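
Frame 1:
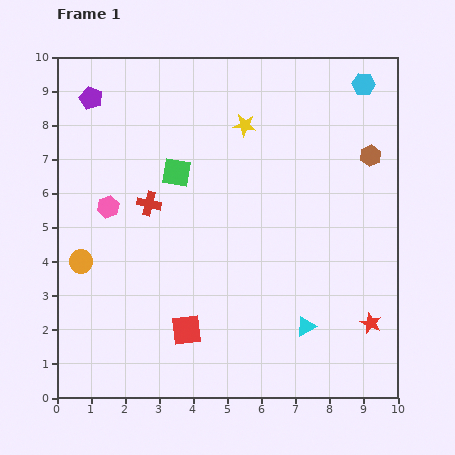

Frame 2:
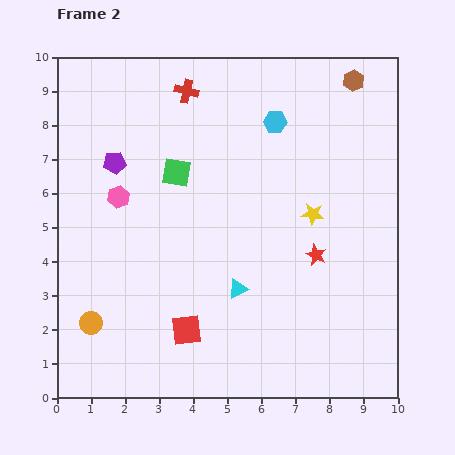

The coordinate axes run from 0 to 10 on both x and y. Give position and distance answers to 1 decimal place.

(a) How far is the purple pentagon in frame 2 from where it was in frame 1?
2.0

The purple pentagon moved from (1.0, 8.8) to (1.7, 6.9), a distance of √(0.7² + 1.9²) ≈ 2.0.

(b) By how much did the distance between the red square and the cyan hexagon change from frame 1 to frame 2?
-2.3

Distance in frame 1: 8.9. Distance in frame 2: 6.6.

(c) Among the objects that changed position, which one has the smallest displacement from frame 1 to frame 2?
the pink hexagon

(moved 0.4)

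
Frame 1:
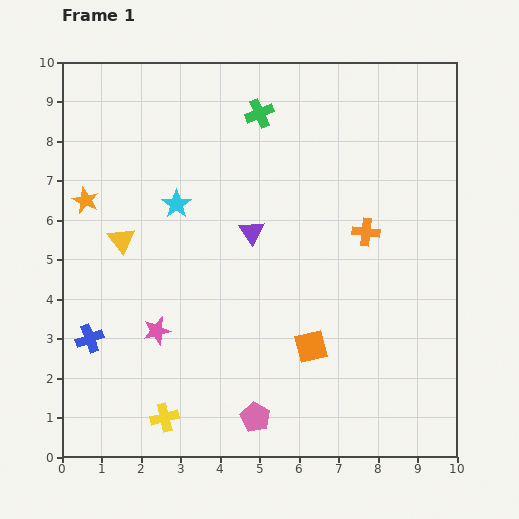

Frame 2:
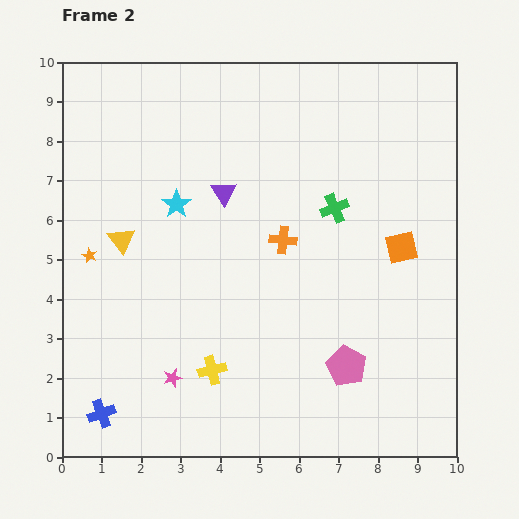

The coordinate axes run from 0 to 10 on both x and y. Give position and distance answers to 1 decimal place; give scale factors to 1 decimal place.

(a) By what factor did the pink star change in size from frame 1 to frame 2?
0.7×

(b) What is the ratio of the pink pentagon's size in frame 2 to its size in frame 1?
1.4×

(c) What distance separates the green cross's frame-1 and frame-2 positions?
3.1

The green cross moved from (5.0, 8.7) to (6.9, 6.3), a distance of √(1.9² + 2.4²) ≈ 3.1.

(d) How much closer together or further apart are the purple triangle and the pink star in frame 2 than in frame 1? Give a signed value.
+1.4

Distance in frame 1: 3.5. Distance in frame 2: 4.9.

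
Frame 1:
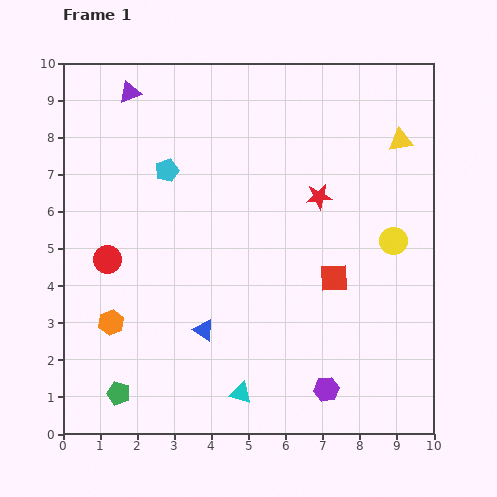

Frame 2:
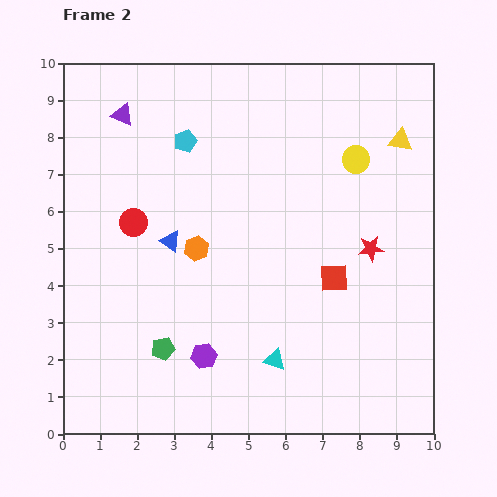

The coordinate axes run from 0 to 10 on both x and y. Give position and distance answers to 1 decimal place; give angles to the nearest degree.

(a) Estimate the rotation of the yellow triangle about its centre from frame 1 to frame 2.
18° clockwise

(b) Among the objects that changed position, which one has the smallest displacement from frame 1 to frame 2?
the purple triangle

(moved 0.6)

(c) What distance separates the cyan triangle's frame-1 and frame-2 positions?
1.3

The cyan triangle moved from (4.8, 1.1) to (5.7, 2.0), a distance of √(0.9² + 0.9²) ≈ 1.3.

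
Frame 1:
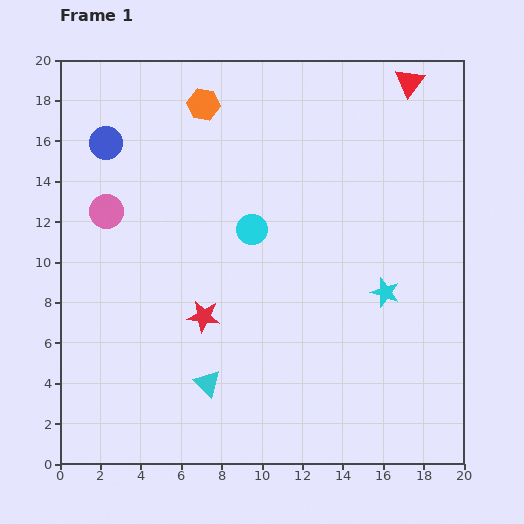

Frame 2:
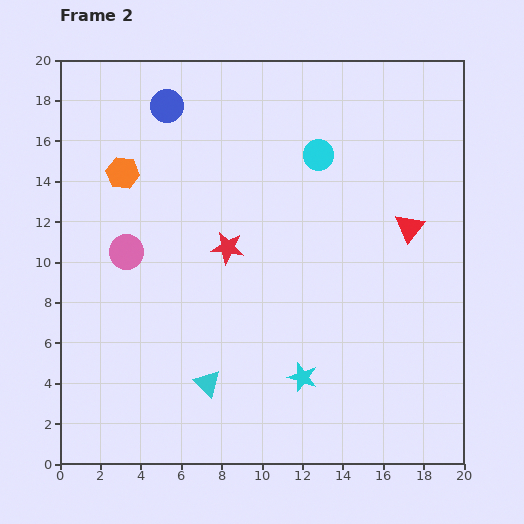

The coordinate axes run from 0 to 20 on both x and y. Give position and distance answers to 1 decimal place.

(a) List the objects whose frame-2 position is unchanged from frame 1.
the cyan triangle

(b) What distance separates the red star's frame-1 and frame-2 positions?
3.6

The red star moved from (7.1, 7.3) to (8.3, 10.7), a distance of √(1.2² + 3.4²) ≈ 3.6.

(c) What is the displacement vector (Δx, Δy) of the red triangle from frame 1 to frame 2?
(0.0, -7.2)

The red triangle was at (17.3, 18.9) in frame 1 and (17.3, 11.7) in frame 2.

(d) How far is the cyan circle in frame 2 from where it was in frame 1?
5.0

The cyan circle moved from (9.5, 11.6) to (12.8, 15.3), a distance of √(3.3² + 3.7²) ≈ 5.0.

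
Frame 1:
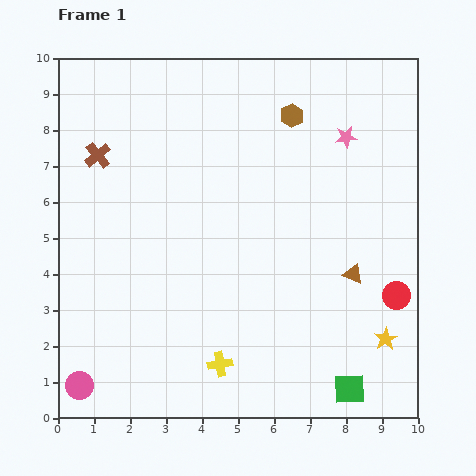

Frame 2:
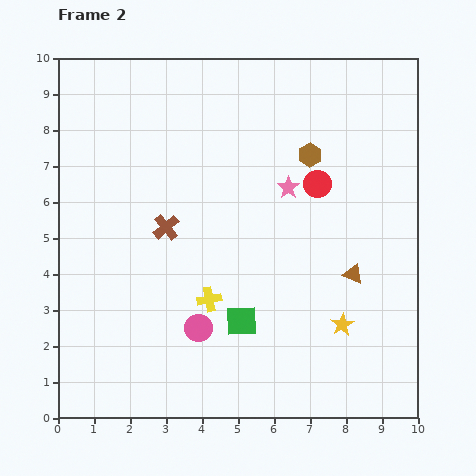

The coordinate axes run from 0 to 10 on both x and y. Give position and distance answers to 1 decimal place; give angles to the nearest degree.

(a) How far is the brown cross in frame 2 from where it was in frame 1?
2.8

The brown cross moved from (1.1, 7.3) to (3.0, 5.3), a distance of √(1.9² + 2.0²) ≈ 2.8.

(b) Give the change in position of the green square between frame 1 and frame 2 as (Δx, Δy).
(-3.0, 1.9)

The green square was at (8.1, 0.8) in frame 1 and (5.1, 2.7) in frame 2.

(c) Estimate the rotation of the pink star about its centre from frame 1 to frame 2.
29° counter-clockwise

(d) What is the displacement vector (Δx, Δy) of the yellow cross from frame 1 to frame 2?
(-0.3, 1.8)

The yellow cross was at (4.5, 1.5) in frame 1 and (4.2, 3.3) in frame 2.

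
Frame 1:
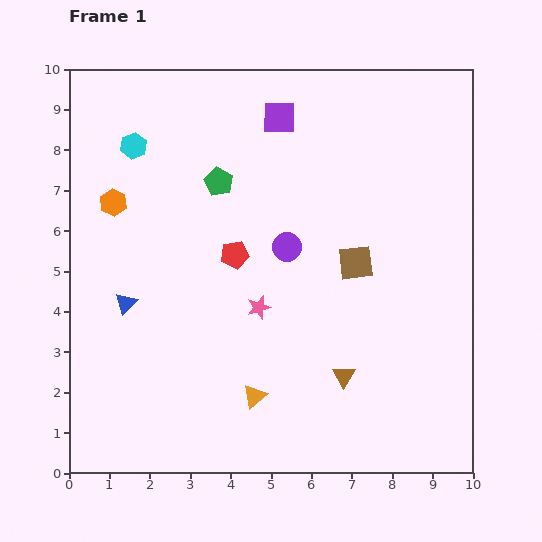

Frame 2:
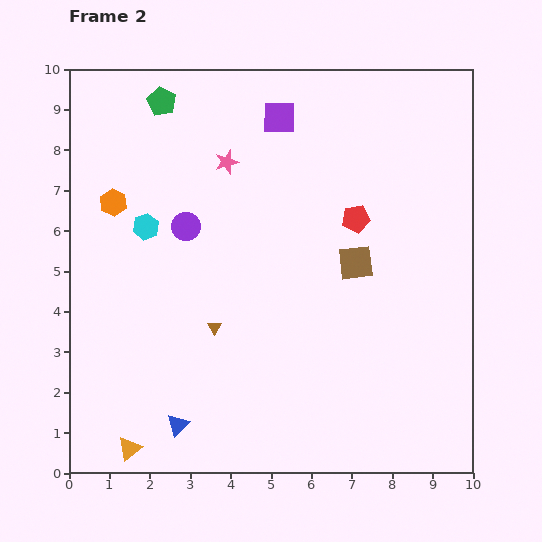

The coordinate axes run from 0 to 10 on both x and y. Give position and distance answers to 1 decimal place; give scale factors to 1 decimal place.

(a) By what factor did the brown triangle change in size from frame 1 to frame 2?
0.6×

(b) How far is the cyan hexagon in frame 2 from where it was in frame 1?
2.0

The cyan hexagon moved from (1.6, 8.1) to (1.9, 6.1), a distance of √(0.3² + 2.0²) ≈ 2.0.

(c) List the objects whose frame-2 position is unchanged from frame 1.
the orange hexagon, the purple square, the brown square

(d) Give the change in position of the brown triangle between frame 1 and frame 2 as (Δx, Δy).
(-3.2, 1.2)

The brown triangle was at (6.8, 2.4) in frame 1 and (3.6, 3.6) in frame 2.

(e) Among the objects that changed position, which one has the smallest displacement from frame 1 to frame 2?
the cyan hexagon

(moved 2.0)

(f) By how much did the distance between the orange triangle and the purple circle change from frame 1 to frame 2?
+1.9

Distance in frame 1: 3.8. Distance in frame 2: 5.7.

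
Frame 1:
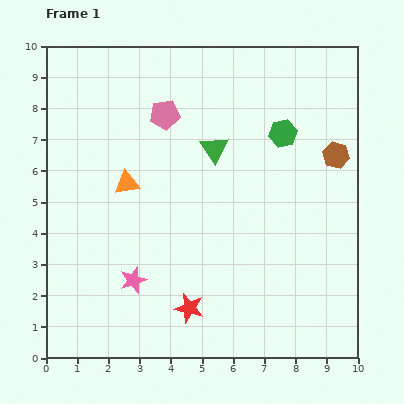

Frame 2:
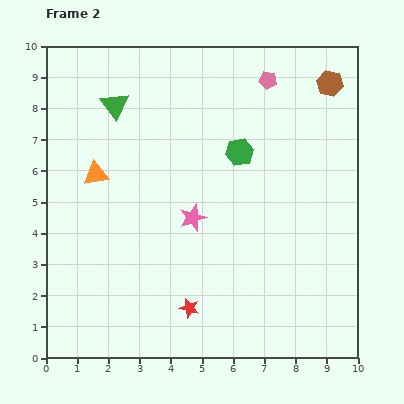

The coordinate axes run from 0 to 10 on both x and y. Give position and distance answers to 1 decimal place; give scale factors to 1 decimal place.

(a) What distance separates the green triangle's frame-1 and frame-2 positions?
3.5

The green triangle moved from (5.4, 6.7) to (2.2, 8.1), a distance of √(3.2² + 1.4²) ≈ 3.5.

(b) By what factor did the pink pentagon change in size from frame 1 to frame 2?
0.6×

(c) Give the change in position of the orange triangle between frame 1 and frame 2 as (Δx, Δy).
(-1.0, 0.3)

The orange triangle was at (2.6, 5.6) in frame 1 and (1.6, 5.9) in frame 2.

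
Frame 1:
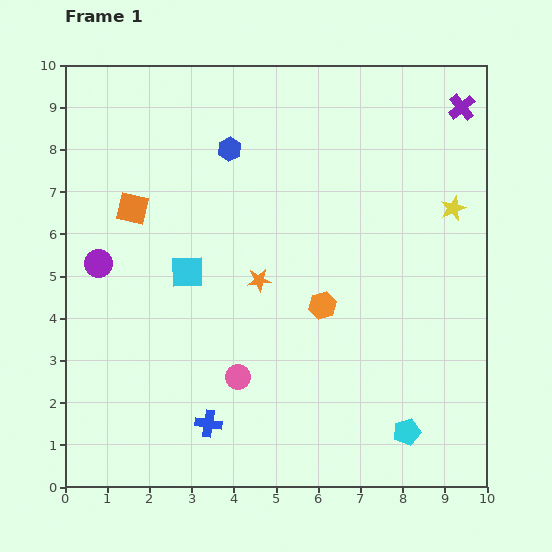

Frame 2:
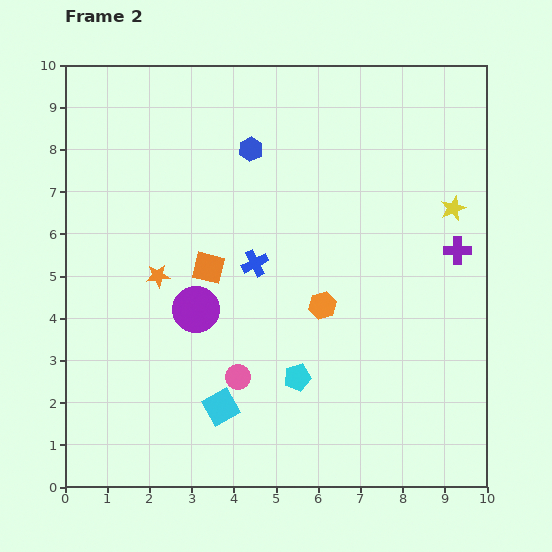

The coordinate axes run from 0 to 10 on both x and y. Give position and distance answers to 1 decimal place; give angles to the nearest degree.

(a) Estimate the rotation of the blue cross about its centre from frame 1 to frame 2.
36° counter-clockwise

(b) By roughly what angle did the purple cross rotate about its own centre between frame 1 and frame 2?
39° clockwise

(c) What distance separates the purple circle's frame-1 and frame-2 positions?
2.5

The purple circle moved from (0.8, 5.3) to (3.1, 4.2), a distance of √(2.3² + 1.1²) ≈ 2.5.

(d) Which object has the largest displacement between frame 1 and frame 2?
the blue cross

(moved 4.0; next 3.4)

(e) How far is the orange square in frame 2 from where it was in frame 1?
2.3

The orange square moved from (1.6, 6.6) to (3.4, 5.2), a distance of √(1.8² + 1.4²) ≈ 2.3.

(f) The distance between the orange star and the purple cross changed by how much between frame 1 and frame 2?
+0.8

Distance in frame 1: 6.3. Distance in frame 2: 7.1.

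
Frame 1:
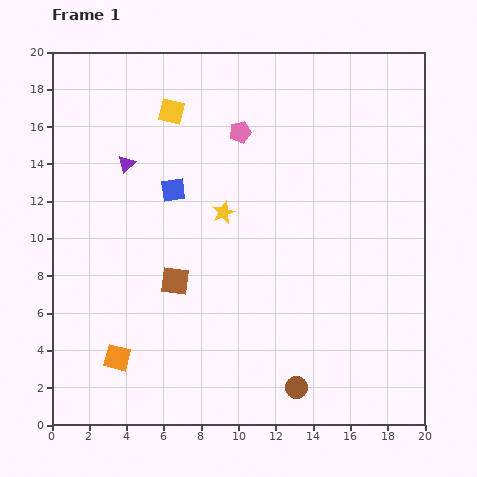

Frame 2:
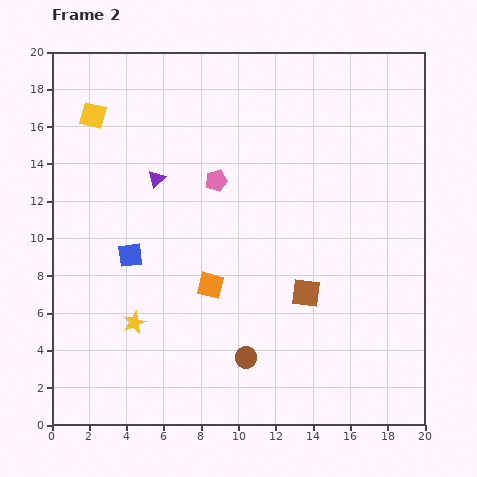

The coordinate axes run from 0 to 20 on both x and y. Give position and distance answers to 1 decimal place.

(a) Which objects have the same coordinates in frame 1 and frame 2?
none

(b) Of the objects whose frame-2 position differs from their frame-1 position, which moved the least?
the purple triangle

(moved 1.8)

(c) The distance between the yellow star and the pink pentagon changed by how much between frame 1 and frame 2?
+4.4

Distance in frame 1: 4.4. Distance in frame 2: 8.8.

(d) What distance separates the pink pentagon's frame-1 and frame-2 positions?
2.9

The pink pentagon moved from (10.1, 15.7) to (8.8, 13.1), a distance of √(1.3² + 2.6²) ≈ 2.9.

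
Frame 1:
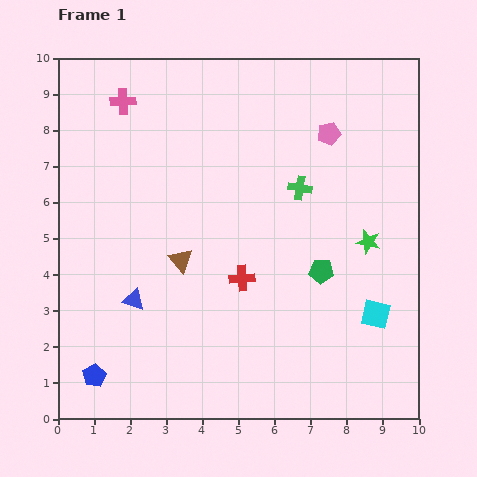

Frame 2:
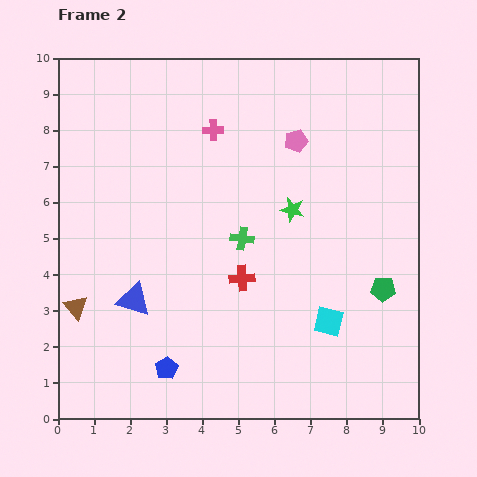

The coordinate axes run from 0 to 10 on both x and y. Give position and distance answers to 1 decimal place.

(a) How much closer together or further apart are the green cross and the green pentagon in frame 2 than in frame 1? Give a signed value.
+1.7

Distance in frame 1: 2.4. Distance in frame 2: 4.1.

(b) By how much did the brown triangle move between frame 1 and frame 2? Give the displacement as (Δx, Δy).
(-2.9, -1.3)

The brown triangle was at (3.4, 4.4) in frame 1 and (0.5, 3.1) in frame 2.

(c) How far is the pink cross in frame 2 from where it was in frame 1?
2.6

The pink cross moved from (1.8, 8.8) to (4.3, 8.0), a distance of √(2.5² + 0.8²) ≈ 2.6.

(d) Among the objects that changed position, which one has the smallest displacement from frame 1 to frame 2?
the pink pentagon

(moved 0.9)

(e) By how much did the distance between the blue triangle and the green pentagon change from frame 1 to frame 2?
+1.6

Distance in frame 1: 5.3. Distance in frame 2: 6.9.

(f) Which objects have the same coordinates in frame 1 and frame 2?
the red cross, the blue triangle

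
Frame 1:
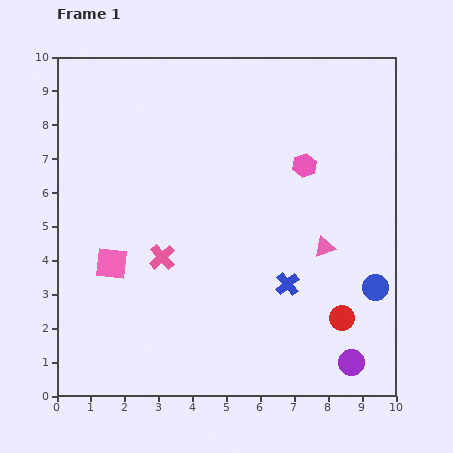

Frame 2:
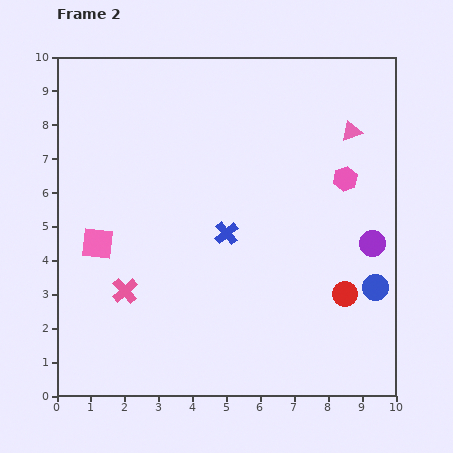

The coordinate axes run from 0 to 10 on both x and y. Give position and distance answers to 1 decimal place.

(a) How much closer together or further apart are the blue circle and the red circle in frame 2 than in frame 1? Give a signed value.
-0.4

Distance in frame 1: 1.3. Distance in frame 2: 0.9.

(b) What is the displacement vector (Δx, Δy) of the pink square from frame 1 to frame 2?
(-0.4, 0.6)

The pink square was at (1.6, 3.9) in frame 1 and (1.2, 4.5) in frame 2.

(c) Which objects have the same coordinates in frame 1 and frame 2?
the blue circle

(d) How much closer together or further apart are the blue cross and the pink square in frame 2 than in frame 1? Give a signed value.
-1.4

Distance in frame 1: 5.2. Distance in frame 2: 3.8.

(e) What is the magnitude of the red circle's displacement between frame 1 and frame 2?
0.7

The red circle moved from (8.4, 2.3) to (8.5, 3.0), a distance of √(0.1² + 0.7²) ≈ 0.7.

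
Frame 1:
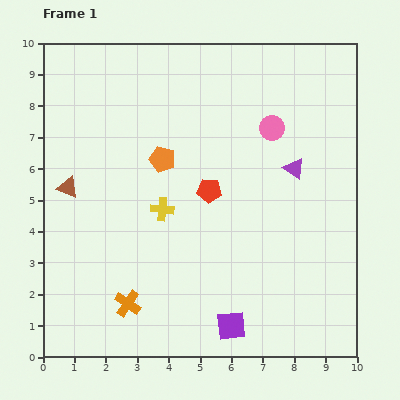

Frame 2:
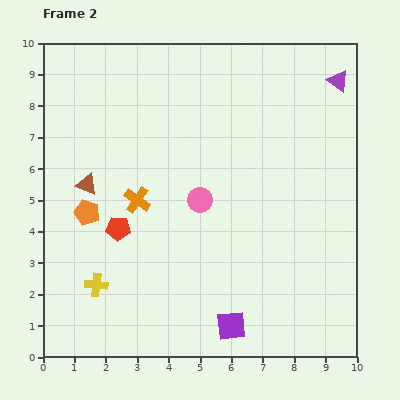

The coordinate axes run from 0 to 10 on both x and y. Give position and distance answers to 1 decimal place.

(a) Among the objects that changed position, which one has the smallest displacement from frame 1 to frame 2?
the brown triangle

(moved 0.6)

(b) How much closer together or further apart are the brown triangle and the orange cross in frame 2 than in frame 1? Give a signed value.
-2.5

Distance in frame 1: 4.2. Distance in frame 2: 1.7.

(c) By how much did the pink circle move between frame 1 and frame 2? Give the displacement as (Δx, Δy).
(-2.3, -2.3)

The pink circle was at (7.3, 7.3) in frame 1 and (5.0, 5.0) in frame 2.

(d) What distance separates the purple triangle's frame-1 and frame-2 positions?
3.1

The purple triangle moved from (8.0, 6.0) to (9.4, 8.8), a distance of √(1.4² + 2.8²) ≈ 3.1.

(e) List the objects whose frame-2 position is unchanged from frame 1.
the purple square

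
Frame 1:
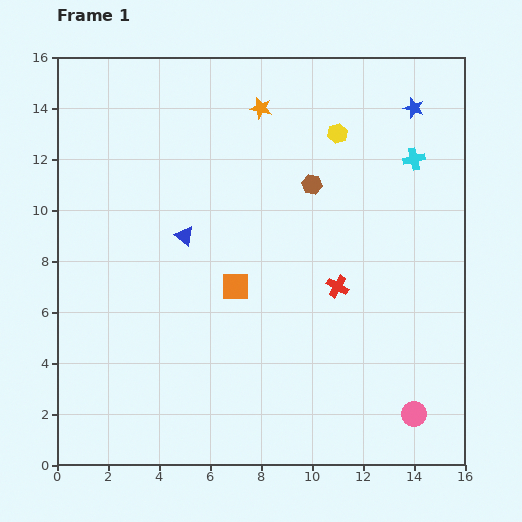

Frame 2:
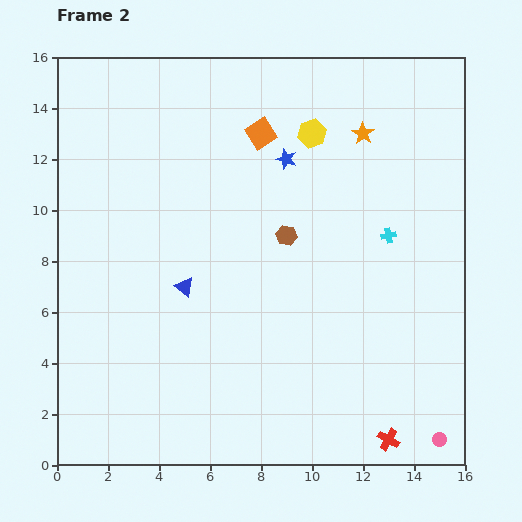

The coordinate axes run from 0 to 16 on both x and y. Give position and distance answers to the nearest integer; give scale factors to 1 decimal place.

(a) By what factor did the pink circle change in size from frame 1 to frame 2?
0.6×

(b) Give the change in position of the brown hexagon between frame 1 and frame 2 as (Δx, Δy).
(-1, -2)

The brown hexagon was at (10, 11) in frame 1 and (9, 9) in frame 2.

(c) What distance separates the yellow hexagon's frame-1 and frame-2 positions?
1

The yellow hexagon moved from (11, 13) to (10, 13), a distance of √(1² + 0²) ≈ 1.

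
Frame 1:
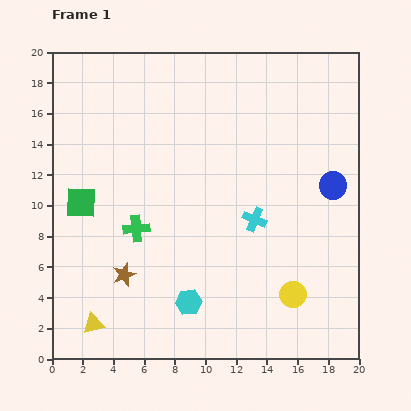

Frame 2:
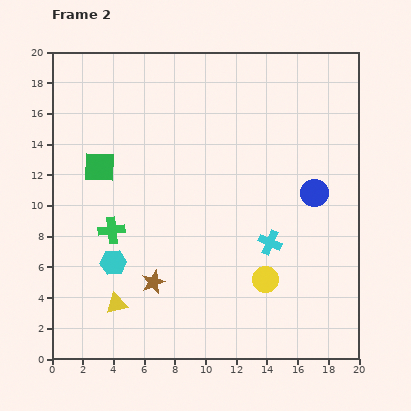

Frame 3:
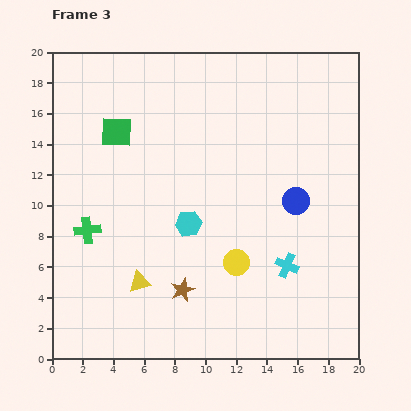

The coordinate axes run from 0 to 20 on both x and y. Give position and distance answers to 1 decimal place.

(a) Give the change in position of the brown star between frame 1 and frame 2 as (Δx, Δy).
(1.9, -0.5)

The brown star was at (4.7, 5.5) in frame 1 and (6.6, 5.0) in frame 2.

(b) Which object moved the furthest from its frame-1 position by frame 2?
the cyan hexagon

(moved 5.5; next 2.6)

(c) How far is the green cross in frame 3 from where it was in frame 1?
3.2

The green cross moved from (5.5, 8.5) to (2.3, 8.4), a distance of √(3.2² + 0.1²) ≈ 3.2.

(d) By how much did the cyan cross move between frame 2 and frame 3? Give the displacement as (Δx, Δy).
(1.1, -1.5)

The cyan cross was at (14.2, 7.6) in frame 2 and (15.3, 6.1) in frame 3.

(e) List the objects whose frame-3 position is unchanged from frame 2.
none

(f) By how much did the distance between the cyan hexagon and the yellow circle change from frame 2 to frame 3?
-6.0

Distance in frame 2: 10.0. Distance in frame 3: 4.0.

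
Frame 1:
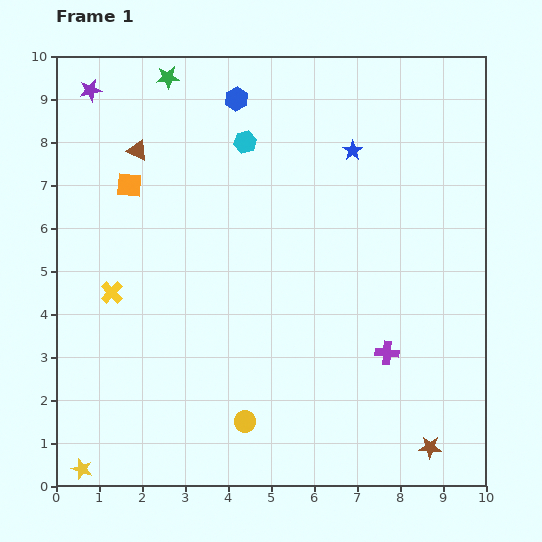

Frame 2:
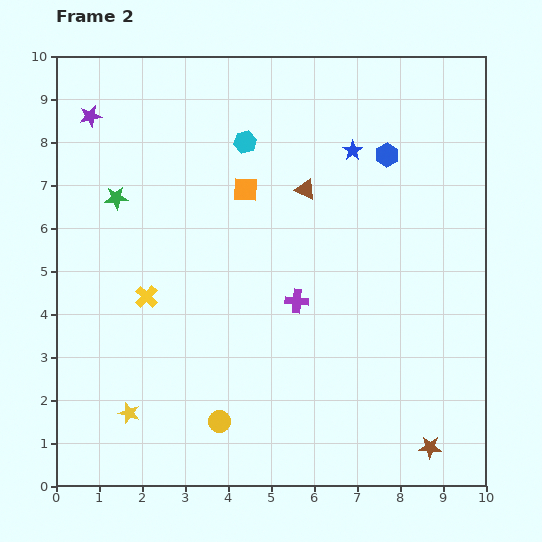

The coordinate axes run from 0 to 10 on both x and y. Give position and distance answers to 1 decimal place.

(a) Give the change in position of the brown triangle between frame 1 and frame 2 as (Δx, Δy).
(3.9, -0.9)

The brown triangle was at (1.9, 7.8) in frame 1 and (5.8, 6.9) in frame 2.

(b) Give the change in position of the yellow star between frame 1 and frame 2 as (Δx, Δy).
(1.1, 1.3)

The yellow star was at (0.6, 0.4) in frame 1 and (1.7, 1.7) in frame 2.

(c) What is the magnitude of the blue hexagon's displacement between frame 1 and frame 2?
3.7

The blue hexagon moved from (4.2, 9.0) to (7.7, 7.7), a distance of √(3.5² + 1.3²) ≈ 3.7.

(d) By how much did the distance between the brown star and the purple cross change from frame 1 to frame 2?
+2.2

Distance in frame 1: 2.4. Distance in frame 2: 4.6.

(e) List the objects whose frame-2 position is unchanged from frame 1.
the cyan hexagon, the brown star, the blue star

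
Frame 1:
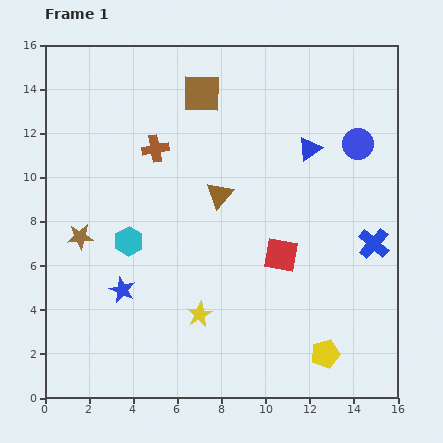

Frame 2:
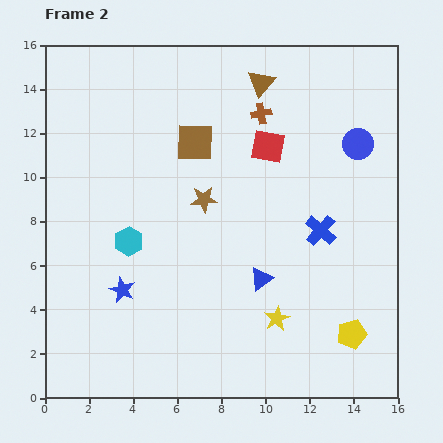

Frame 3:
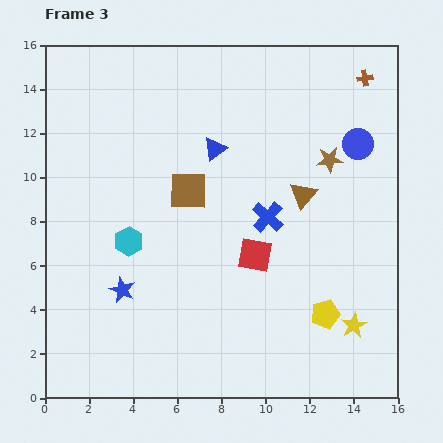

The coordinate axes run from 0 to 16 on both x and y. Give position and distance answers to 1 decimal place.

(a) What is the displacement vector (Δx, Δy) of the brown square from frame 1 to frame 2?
(-0.3, -2.2)

The brown square was at (7.1, 13.8) in frame 1 and (6.8, 11.6) in frame 2.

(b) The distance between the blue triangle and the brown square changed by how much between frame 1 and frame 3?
-3.3

Distance in frame 1: 5.5. Distance in frame 3: 2.2.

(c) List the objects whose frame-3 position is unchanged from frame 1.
the blue star, the cyan hexagon, the blue circle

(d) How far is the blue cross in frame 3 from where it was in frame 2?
2.5

The blue cross moved from (12.5, 7.6) to (10.1, 8.2), a distance of √(2.4² + 0.6²) ≈ 2.5.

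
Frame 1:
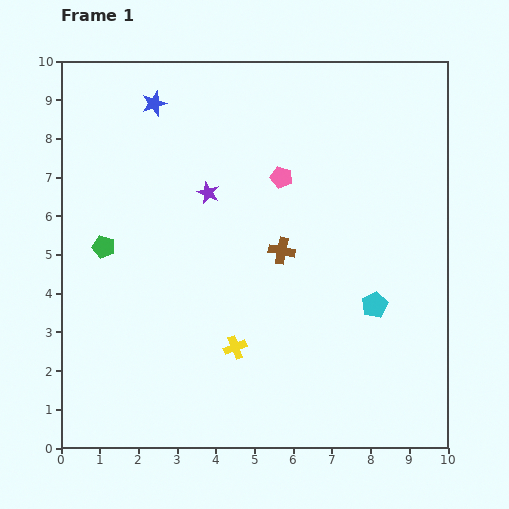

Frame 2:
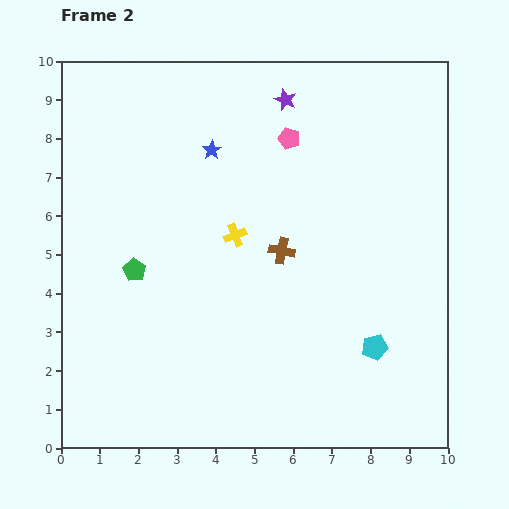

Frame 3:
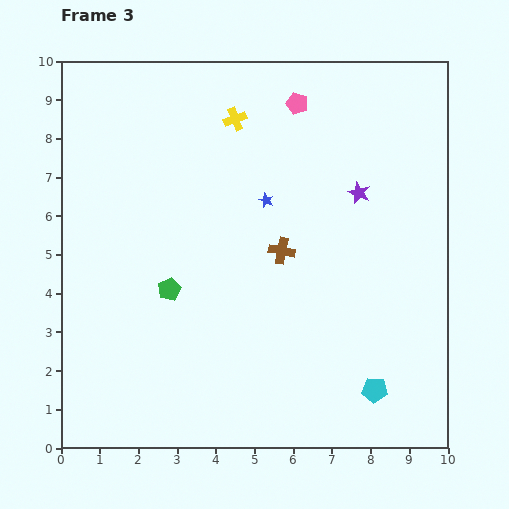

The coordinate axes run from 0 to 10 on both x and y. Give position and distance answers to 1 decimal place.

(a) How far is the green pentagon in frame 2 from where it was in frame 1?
1.0

The green pentagon moved from (1.1, 5.2) to (1.9, 4.6), a distance of √(0.8² + 0.6²) ≈ 1.0.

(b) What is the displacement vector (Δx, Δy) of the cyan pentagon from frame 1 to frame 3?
(0.0, -2.2)

The cyan pentagon was at (8.1, 3.7) in frame 1 and (8.1, 1.5) in frame 3.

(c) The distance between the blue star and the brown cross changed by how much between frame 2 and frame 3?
-1.8

Distance in frame 2: 3.2. Distance in frame 3: 1.4.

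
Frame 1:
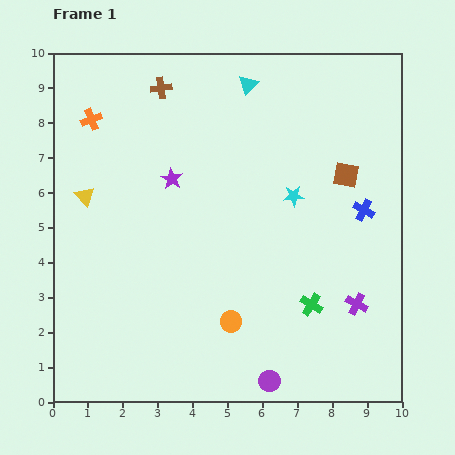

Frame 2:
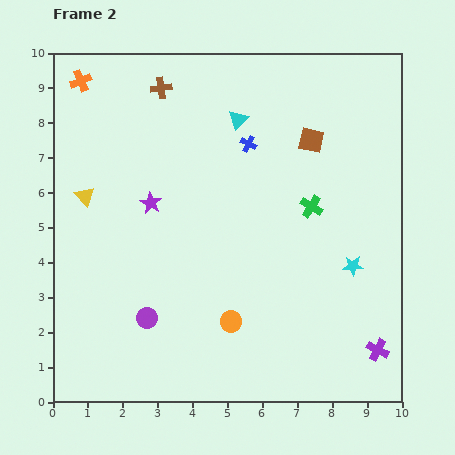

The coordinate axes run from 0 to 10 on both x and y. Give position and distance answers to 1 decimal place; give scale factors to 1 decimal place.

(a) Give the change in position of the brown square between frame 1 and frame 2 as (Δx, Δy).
(-1.0, 1.0)

The brown square was at (8.4, 6.5) in frame 1 and (7.4, 7.5) in frame 2.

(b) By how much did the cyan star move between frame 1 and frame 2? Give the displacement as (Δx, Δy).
(1.7, -2.0)

The cyan star was at (6.9, 5.9) in frame 1 and (8.6, 3.9) in frame 2.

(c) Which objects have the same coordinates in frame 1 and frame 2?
the orange circle, the yellow triangle, the brown cross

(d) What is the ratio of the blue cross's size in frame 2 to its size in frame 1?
0.8×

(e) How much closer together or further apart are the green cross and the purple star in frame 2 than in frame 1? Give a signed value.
-0.8

Distance in frame 1: 5.4. Distance in frame 2: 4.6.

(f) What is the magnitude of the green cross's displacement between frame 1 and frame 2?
2.8

The green cross moved from (7.4, 2.8) to (7.4, 5.6), a distance of √(0.0² + 2.8²) ≈ 2.8.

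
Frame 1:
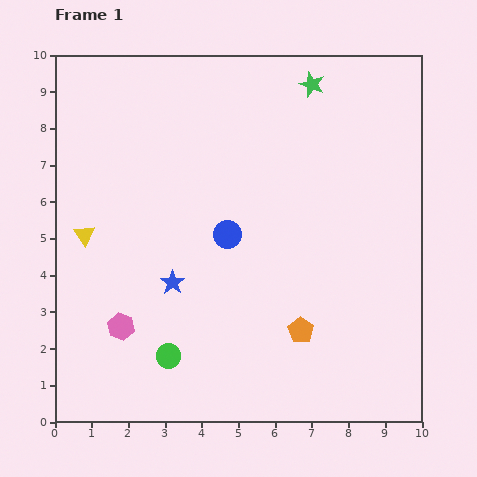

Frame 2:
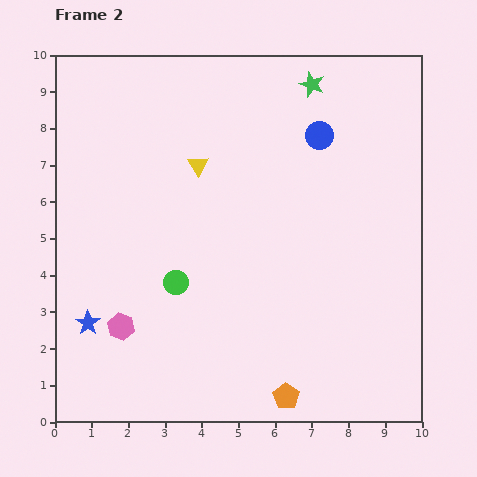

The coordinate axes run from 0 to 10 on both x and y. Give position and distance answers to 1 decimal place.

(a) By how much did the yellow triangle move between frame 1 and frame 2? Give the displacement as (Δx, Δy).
(3.1, 1.9)

The yellow triangle was at (0.8, 5.1) in frame 1 and (3.9, 7.0) in frame 2.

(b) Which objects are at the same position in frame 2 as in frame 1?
the pink hexagon, the green star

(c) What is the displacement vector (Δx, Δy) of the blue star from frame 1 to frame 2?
(-2.3, -1.1)

The blue star was at (3.2, 3.8) in frame 1 and (0.9, 2.7) in frame 2.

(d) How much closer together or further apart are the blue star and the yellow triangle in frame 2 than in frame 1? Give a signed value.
+2.5

Distance in frame 1: 2.7. Distance in frame 2: 5.2.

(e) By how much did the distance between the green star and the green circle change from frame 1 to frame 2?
-1.9

Distance in frame 1: 8.4. Distance in frame 2: 6.5.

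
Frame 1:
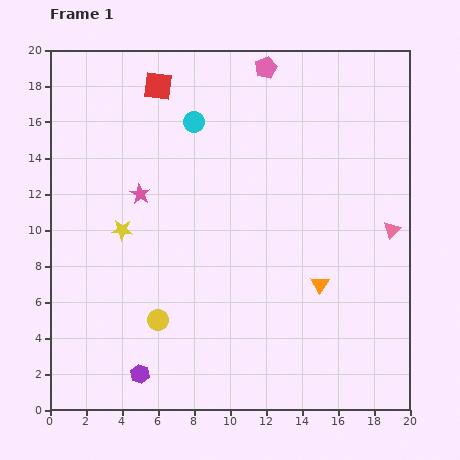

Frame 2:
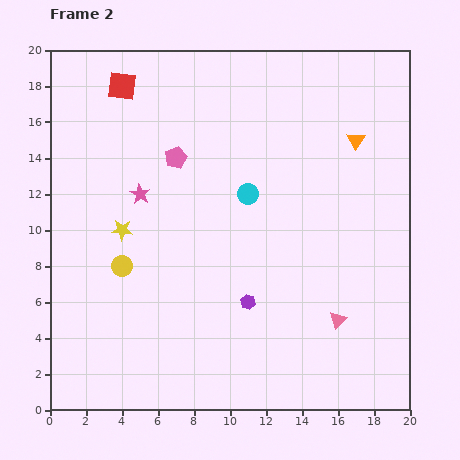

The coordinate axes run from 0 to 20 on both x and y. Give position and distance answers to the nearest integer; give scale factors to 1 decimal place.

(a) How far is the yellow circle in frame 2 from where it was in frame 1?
4

The yellow circle moved from (6, 5) to (4, 8), a distance of √(2² + 3²) ≈ 4.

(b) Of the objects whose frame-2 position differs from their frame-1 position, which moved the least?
the red square

(moved 2)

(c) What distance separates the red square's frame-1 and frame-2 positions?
2

The red square moved from (6, 18) to (4, 18), a distance of √(2² + 0²) ≈ 2.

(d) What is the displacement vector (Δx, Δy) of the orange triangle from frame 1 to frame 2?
(2, 8)

The orange triangle was at (15, 7) in frame 1 and (17, 15) in frame 2.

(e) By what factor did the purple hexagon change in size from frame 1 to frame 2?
0.8×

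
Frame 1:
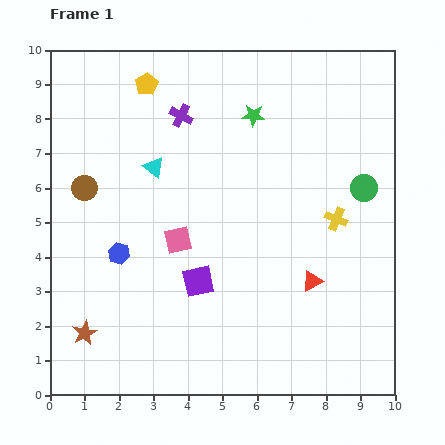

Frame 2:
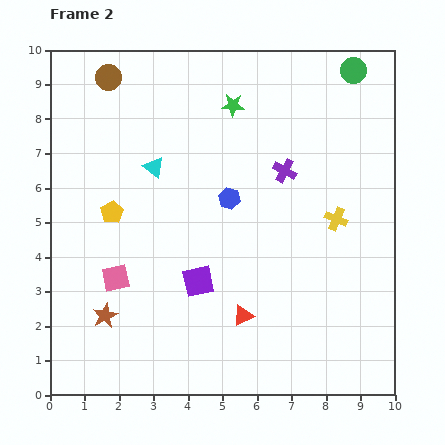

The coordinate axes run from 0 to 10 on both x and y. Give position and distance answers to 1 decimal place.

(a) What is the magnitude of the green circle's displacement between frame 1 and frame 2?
3.4

The green circle moved from (9.1, 6.0) to (8.8, 9.4), a distance of √(0.3² + 3.4²) ≈ 3.4.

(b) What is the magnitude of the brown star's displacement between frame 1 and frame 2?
0.8

The brown star moved from (1.0, 1.8) to (1.6, 2.3), a distance of √(0.6² + 0.5²) ≈ 0.8.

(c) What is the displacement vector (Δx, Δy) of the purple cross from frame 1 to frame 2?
(3.0, -1.6)

The purple cross was at (3.8, 8.1) in frame 1 and (6.8, 6.5) in frame 2.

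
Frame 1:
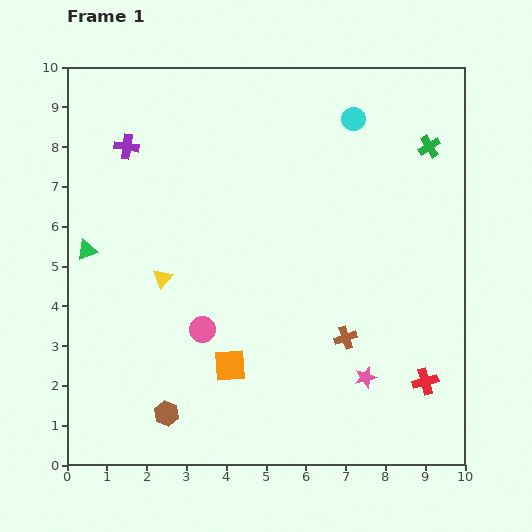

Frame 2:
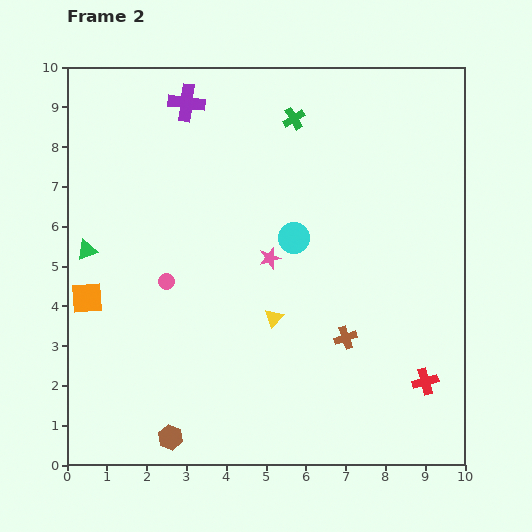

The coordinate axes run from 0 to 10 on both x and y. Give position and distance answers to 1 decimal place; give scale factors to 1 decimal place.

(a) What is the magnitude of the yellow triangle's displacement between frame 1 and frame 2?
3.0

The yellow triangle moved from (2.4, 4.7) to (5.2, 3.7), a distance of √(2.8² + 1.0²) ≈ 3.0.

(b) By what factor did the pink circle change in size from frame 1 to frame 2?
0.6×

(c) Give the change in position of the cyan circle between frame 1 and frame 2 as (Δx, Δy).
(-1.5, -3.0)

The cyan circle was at (7.2, 8.7) in frame 1 and (5.7, 5.7) in frame 2.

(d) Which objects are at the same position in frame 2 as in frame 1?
the green triangle, the red cross, the brown cross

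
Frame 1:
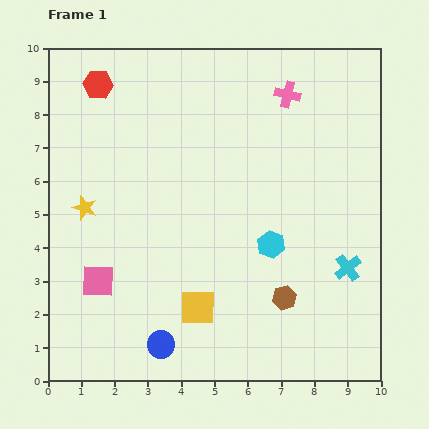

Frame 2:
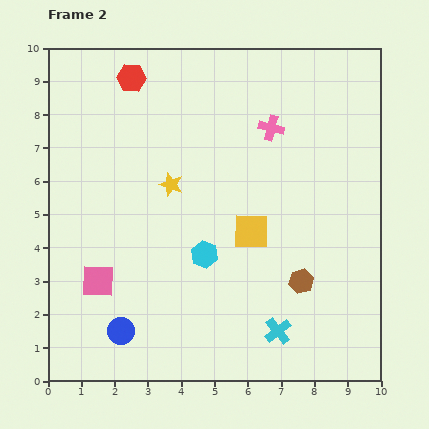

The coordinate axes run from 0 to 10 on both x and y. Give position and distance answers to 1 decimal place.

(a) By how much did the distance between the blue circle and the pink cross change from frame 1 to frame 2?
-0.8

Distance in frame 1: 8.4. Distance in frame 2: 7.6.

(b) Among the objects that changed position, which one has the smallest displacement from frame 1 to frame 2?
the brown hexagon

(moved 0.7)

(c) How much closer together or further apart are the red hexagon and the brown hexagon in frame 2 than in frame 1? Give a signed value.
-0.5

Distance in frame 1: 8.5. Distance in frame 2: 8.0.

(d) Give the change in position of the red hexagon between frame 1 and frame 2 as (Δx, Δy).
(1.0, 0.2)

The red hexagon was at (1.5, 8.9) in frame 1 and (2.5, 9.1) in frame 2.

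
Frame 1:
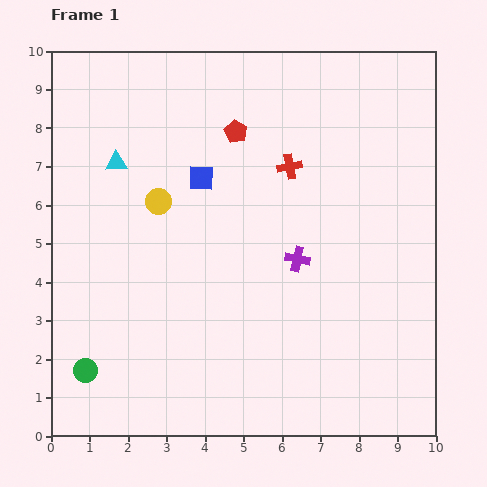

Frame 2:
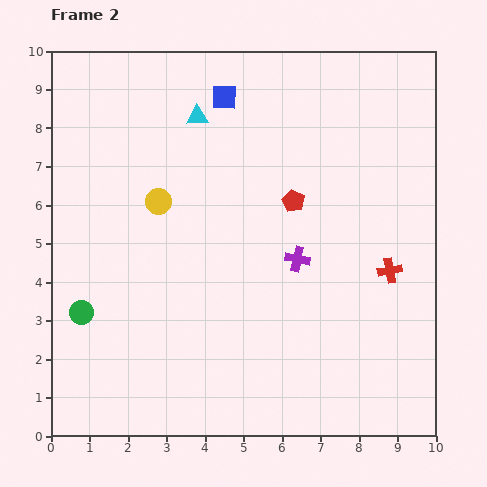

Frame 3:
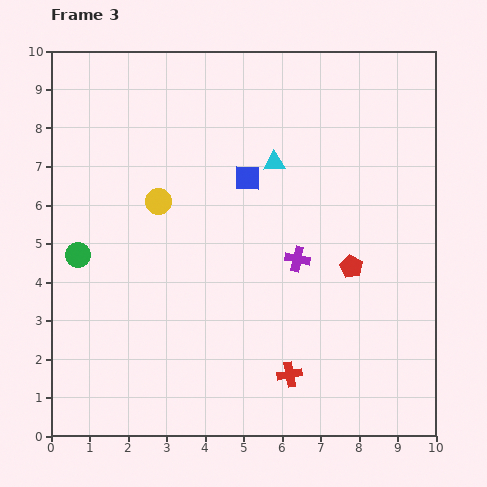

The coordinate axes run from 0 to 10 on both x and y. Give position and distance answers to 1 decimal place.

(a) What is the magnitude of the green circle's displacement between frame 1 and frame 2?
1.5

The green circle moved from (0.9, 1.7) to (0.8, 3.2), a distance of √(0.1² + 1.5²) ≈ 1.5.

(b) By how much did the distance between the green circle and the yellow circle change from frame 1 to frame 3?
-2.3

Distance in frame 1: 4.8. Distance in frame 3: 2.5.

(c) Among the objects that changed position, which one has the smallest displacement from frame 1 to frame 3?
the blue square

(moved 1.2)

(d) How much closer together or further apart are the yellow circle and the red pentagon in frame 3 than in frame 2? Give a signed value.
+1.8

Distance in frame 2: 3.5. Distance in frame 3: 5.3.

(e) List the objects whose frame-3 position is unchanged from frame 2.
the purple cross, the yellow circle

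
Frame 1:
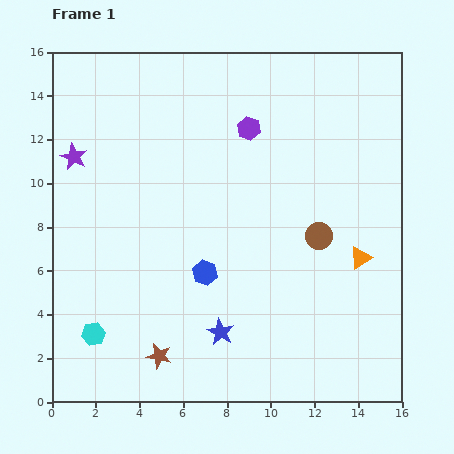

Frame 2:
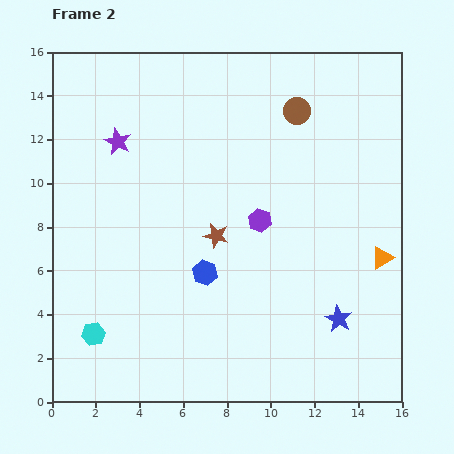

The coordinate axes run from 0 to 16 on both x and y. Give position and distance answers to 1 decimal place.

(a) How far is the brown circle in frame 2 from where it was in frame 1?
5.8

The brown circle moved from (12.2, 7.6) to (11.2, 13.3), a distance of √(1.0² + 5.7²) ≈ 5.8.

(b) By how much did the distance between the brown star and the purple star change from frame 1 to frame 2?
-3.7

Distance in frame 1: 9.9. Distance in frame 2: 6.2.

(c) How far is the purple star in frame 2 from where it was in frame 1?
2.1

The purple star moved from (1.0, 11.2) to (3.0, 11.9), a distance of √(2.0² + 0.7²) ≈ 2.1.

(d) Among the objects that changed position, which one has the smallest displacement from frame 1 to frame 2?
the orange triangle

(moved 1.0)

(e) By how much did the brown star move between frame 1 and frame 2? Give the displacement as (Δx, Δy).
(2.6, 5.5)

The brown star was at (4.9, 2.1) in frame 1 and (7.5, 7.6) in frame 2.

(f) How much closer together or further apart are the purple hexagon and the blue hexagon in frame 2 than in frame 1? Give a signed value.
-3.4

Distance in frame 1: 6.9. Distance in frame 2: 3.5.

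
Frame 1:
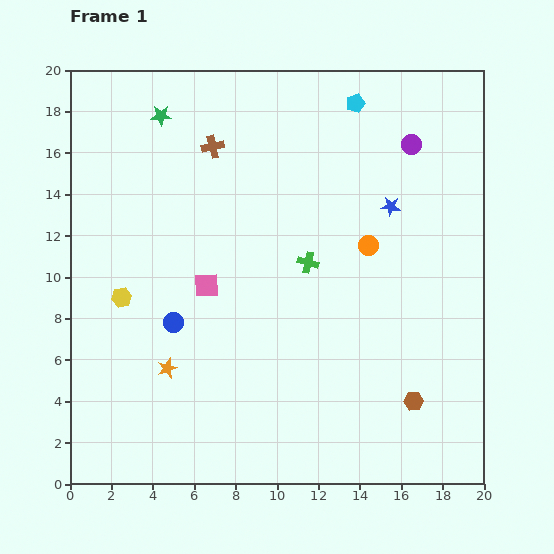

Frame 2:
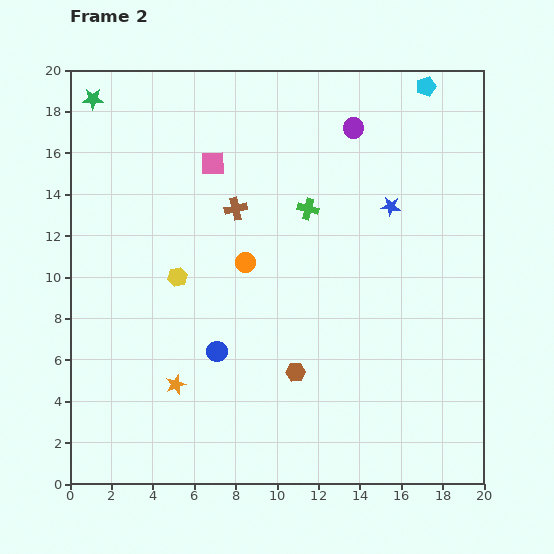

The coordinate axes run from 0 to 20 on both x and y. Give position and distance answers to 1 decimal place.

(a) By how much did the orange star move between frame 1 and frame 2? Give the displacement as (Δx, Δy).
(0.4, -0.8)

The orange star was at (4.7, 5.6) in frame 1 and (5.1, 4.8) in frame 2.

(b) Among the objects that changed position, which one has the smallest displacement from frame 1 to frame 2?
the orange star

(moved 0.9)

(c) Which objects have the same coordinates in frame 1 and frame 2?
the blue star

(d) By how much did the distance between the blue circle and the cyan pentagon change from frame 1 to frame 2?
+2.5

Distance in frame 1: 13.8. Distance in frame 2: 16.3.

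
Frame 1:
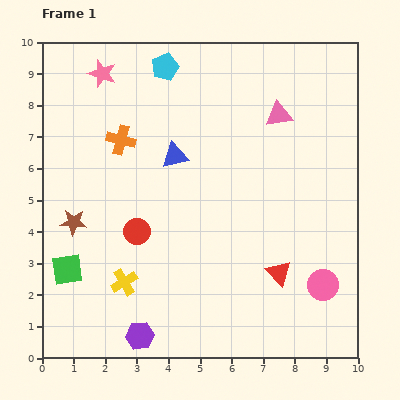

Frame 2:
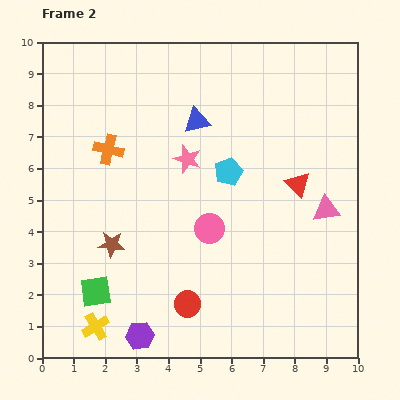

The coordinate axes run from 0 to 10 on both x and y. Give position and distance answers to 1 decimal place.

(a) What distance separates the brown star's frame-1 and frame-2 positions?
1.4

The brown star moved from (1.0, 4.3) to (2.2, 3.6), a distance of √(1.2² + 0.7²) ≈ 1.4.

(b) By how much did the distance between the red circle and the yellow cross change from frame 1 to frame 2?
+1.4

Distance in frame 1: 1.6. Distance in frame 2: 3.0.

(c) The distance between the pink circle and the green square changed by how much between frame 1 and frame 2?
-4.0

Distance in frame 1: 8.1. Distance in frame 2: 4.1.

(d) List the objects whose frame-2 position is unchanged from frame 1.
the purple hexagon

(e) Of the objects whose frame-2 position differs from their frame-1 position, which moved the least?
the orange cross

(moved 0.5)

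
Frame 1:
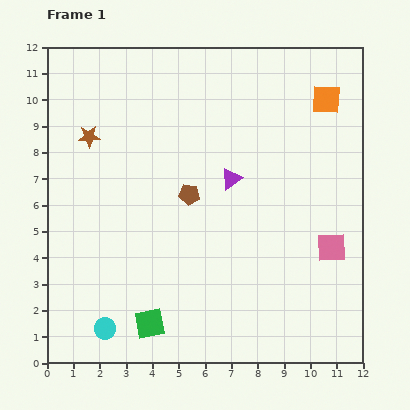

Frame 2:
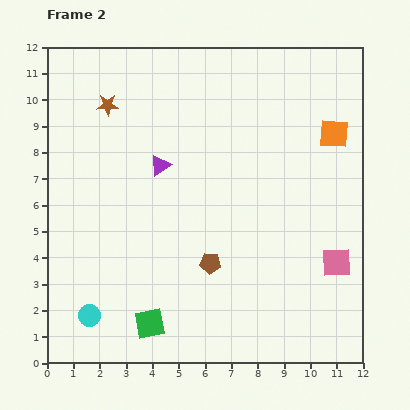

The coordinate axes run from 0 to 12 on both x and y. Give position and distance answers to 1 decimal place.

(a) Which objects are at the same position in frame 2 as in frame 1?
the green square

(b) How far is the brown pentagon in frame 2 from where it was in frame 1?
2.7

The brown pentagon moved from (5.4, 6.4) to (6.2, 3.8), a distance of √(0.8² + 2.6²) ≈ 2.7.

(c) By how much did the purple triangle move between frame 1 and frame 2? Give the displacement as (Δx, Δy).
(-2.7, 0.5)

The purple triangle was at (7.0, 7.0) in frame 1 and (4.3, 7.5) in frame 2.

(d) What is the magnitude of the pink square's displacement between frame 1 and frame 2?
0.6

The pink square moved from (10.8, 4.4) to (11.0, 3.8), a distance of √(0.2² + 0.6²) ≈ 0.6.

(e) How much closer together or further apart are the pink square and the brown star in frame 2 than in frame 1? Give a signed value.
+0.5

Distance in frame 1: 10.1. Distance in frame 2: 10.6.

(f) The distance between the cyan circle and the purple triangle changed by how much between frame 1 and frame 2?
-1.2

Distance in frame 1: 7.5. Distance in frame 2: 6.3.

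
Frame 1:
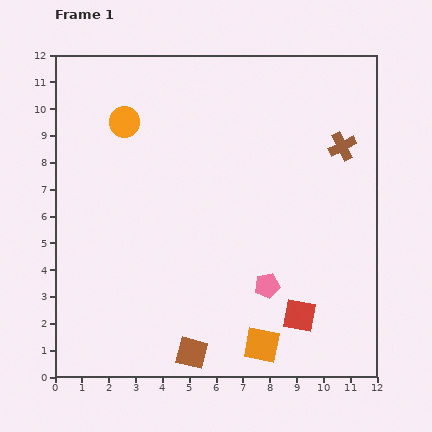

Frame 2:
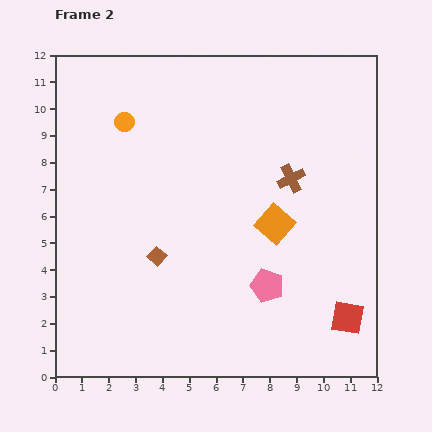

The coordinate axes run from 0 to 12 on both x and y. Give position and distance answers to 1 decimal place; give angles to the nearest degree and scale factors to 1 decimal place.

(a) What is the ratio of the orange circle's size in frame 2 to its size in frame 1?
0.7×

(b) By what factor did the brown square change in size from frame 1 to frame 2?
0.6×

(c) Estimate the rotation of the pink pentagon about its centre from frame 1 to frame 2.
29° clockwise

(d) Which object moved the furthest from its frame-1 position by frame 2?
the orange square

(moved 4.5; next 3.8)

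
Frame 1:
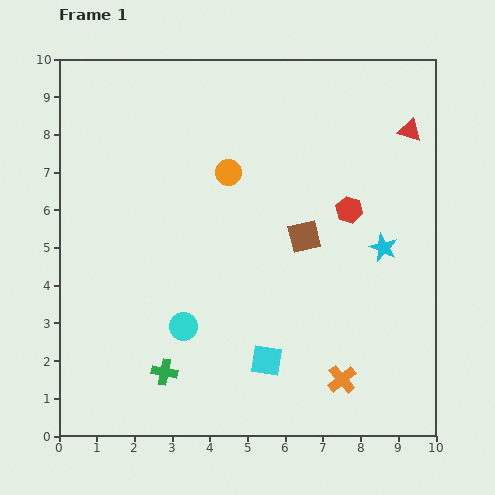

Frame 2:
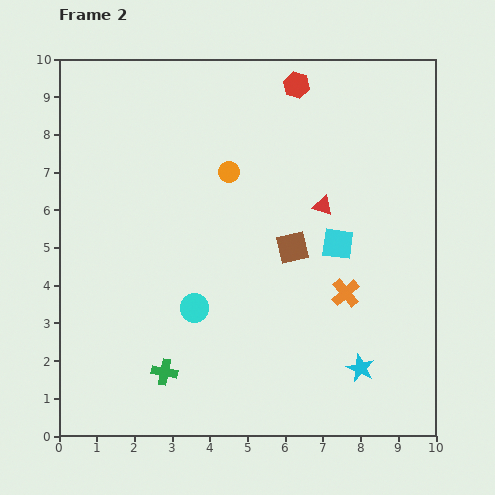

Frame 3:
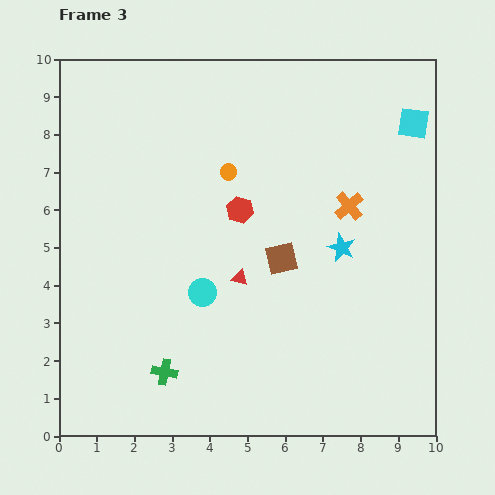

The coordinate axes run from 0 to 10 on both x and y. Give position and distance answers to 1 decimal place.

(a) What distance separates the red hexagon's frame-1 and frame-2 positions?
3.6

The red hexagon moved from (7.7, 6.0) to (6.3, 9.3), a distance of √(1.4² + 3.3²) ≈ 3.6.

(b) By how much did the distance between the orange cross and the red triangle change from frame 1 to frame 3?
-3.3

Distance in frame 1: 6.8. Distance in frame 3: 3.5.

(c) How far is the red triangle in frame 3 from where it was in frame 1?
6.0

The red triangle moved from (9.3, 8.1) to (4.8, 4.2), a distance of √(4.5² + 3.9²) ≈ 6.0.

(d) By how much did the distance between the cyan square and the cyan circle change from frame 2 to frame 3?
+3.0

Distance in frame 2: 4.2. Distance in frame 3: 7.2.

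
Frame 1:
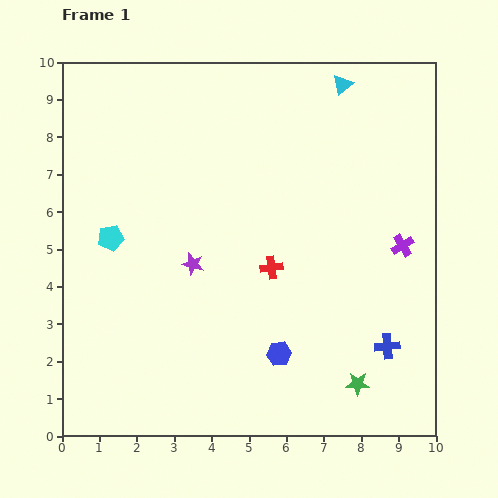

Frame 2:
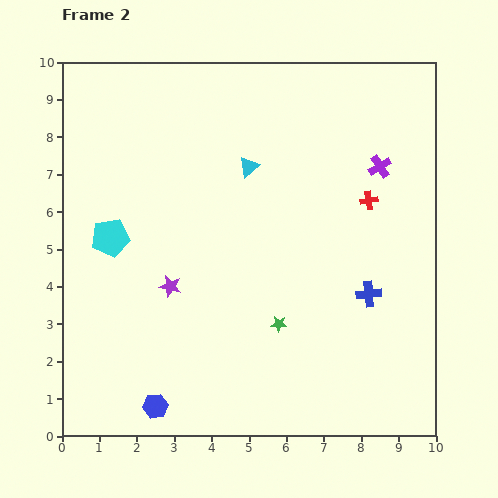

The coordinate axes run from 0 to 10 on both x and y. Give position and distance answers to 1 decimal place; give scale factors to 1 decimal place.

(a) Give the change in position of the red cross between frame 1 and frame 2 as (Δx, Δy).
(2.6, 1.8)

The red cross was at (5.6, 4.5) in frame 1 and (8.2, 6.3) in frame 2.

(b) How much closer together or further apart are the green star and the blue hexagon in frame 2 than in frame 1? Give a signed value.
+1.8

Distance in frame 1: 2.2. Distance in frame 2: 4.0.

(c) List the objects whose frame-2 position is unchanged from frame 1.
the cyan pentagon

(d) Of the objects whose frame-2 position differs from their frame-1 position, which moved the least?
the purple star

(moved 0.8)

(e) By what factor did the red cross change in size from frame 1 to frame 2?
0.8×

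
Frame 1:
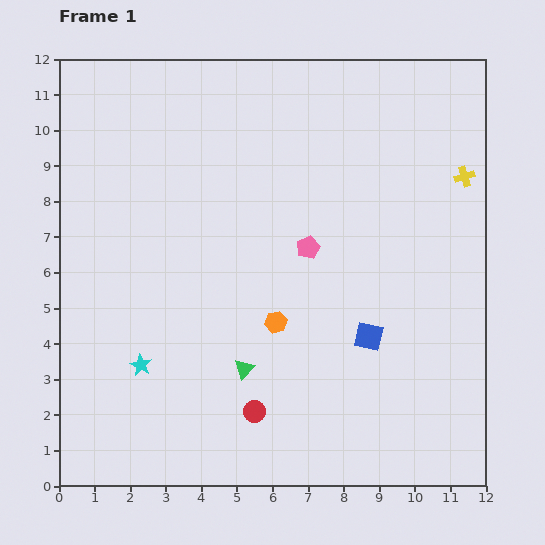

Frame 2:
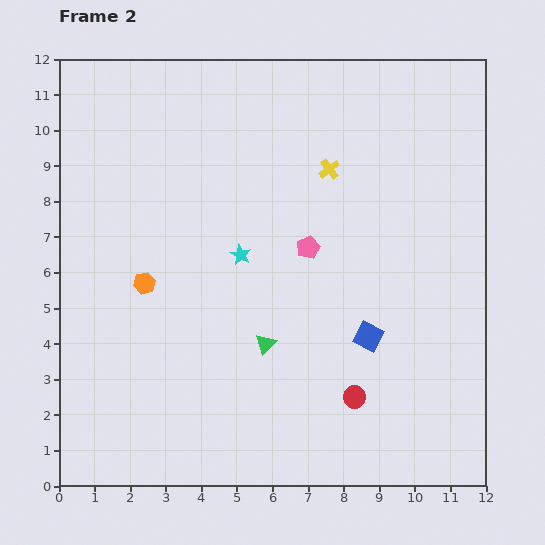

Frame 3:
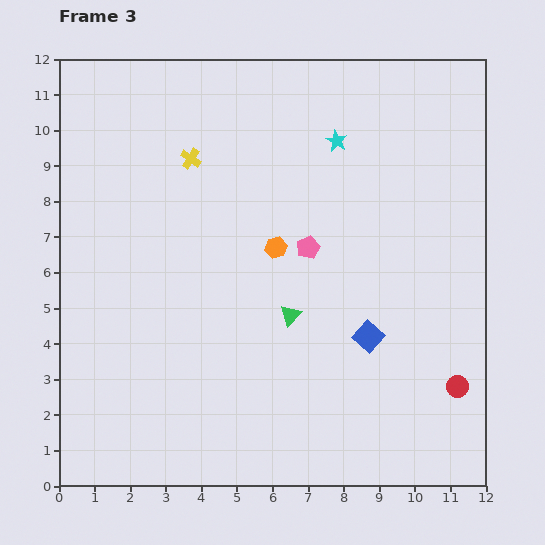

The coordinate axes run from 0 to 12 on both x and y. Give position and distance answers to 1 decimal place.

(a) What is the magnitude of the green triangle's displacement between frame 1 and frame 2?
0.9

The green triangle moved from (5.2, 3.3) to (5.8, 4.0), a distance of √(0.6² + 0.7²) ≈ 0.9.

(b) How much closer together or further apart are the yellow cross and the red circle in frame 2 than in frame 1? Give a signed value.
-2.5

Distance in frame 1: 8.9. Distance in frame 2: 6.4.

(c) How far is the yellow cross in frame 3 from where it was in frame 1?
7.7

The yellow cross moved from (11.4, 8.7) to (3.7, 9.2), a distance of √(7.7² + 0.5²) ≈ 7.7.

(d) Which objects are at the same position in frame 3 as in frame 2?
the blue square, the pink pentagon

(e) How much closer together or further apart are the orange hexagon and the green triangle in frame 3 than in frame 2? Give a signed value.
-1.9

Distance in frame 2: 3.8. Distance in frame 3: 1.9.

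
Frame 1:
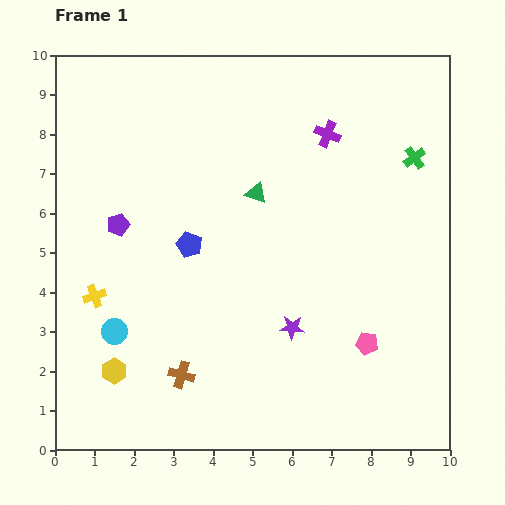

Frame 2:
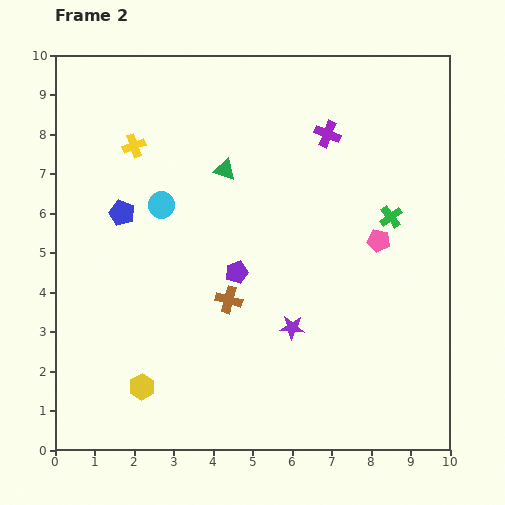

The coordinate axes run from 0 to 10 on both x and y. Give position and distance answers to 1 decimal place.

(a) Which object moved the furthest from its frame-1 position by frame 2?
the yellow cross

(moved 3.9; next 3.4)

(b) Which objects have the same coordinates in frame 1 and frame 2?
the purple cross, the purple star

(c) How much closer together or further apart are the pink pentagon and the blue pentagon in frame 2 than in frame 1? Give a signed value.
+1.4

Distance in frame 1: 5.1. Distance in frame 2: 6.5.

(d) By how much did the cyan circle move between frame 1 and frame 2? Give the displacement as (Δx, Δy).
(1.2, 3.2)

The cyan circle was at (1.5, 3.0) in frame 1 and (2.7, 6.2) in frame 2.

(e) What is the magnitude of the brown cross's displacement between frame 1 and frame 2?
2.2

The brown cross moved from (3.2, 1.9) to (4.4, 3.8), a distance of √(1.2² + 1.9²) ≈ 2.2.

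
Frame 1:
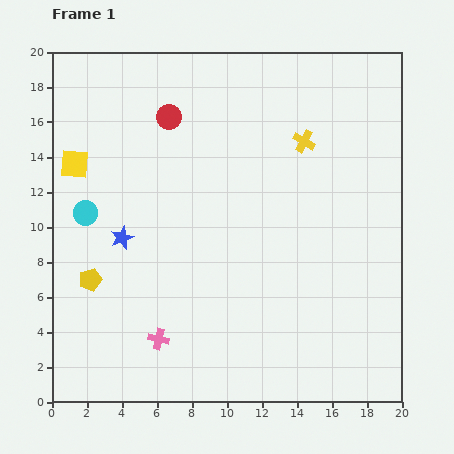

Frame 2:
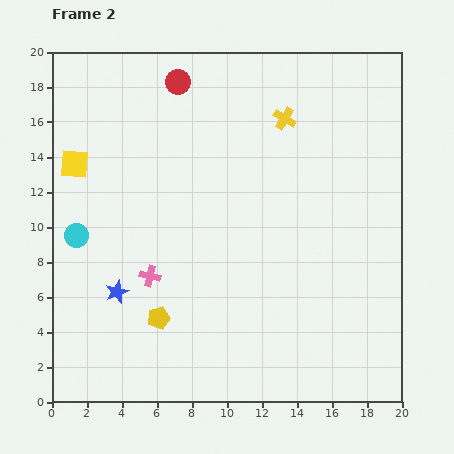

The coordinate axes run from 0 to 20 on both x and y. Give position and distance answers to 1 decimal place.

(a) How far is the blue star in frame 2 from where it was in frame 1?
3.1

The blue star moved from (4.0, 9.4) to (3.7, 6.3), a distance of √(0.3² + 3.1²) ≈ 3.1.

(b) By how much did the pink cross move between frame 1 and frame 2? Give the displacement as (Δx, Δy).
(-0.5, 3.6)

The pink cross was at (6.1, 3.6) in frame 1 and (5.6, 7.2) in frame 2.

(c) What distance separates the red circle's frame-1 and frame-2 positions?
2.1

The red circle moved from (6.7, 16.3) to (7.2, 18.3), a distance of √(0.5² + 2.0²) ≈ 2.1.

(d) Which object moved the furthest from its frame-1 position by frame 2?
the yellow pentagon

(moved 4.5; next 3.6)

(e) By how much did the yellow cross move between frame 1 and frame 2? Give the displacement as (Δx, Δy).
(-1.1, 1.3)

The yellow cross was at (14.4, 14.9) in frame 1 and (13.3, 16.2) in frame 2.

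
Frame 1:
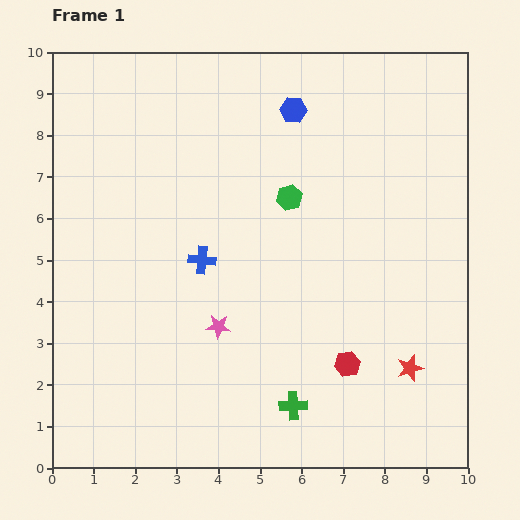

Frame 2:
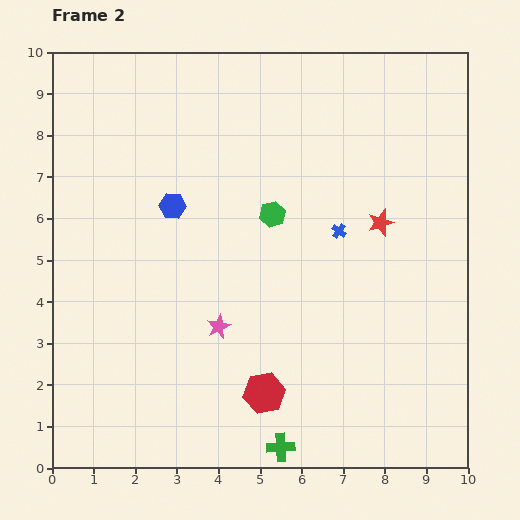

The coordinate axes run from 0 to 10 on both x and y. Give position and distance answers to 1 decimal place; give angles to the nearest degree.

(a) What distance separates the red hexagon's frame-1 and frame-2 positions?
2.1

The red hexagon moved from (7.1, 2.5) to (5.1, 1.8), a distance of √(2.0² + 0.7²) ≈ 2.1.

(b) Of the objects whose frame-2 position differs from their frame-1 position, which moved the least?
the green hexagon

(moved 0.6)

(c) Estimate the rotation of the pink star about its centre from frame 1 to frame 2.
31° counter-clockwise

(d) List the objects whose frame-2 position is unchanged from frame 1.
the pink star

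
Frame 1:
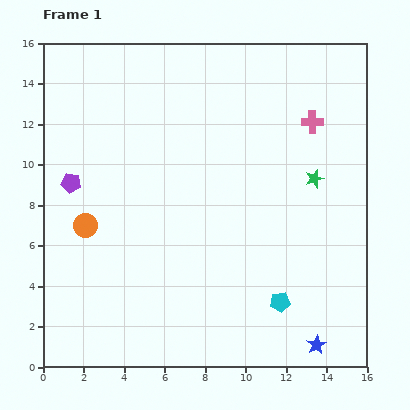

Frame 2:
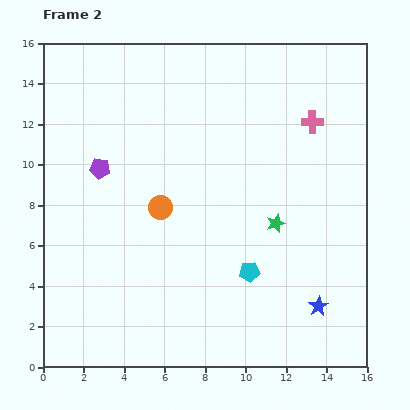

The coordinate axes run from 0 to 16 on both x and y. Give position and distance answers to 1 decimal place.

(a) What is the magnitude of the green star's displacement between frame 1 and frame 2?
2.9

The green star moved from (13.4, 9.3) to (11.5, 7.1), a distance of √(1.9² + 2.2²) ≈ 2.9.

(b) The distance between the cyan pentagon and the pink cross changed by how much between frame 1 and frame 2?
-1.0

Distance in frame 1: 9.0. Distance in frame 2: 8.0.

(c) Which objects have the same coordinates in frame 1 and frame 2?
the pink cross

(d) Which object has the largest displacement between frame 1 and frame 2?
the orange circle

(moved 3.8; next 2.9)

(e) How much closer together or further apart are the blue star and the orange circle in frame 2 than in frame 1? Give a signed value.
-3.6

Distance in frame 1: 12.8. Distance in frame 2: 9.2.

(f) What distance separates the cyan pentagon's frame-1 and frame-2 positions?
2.1

The cyan pentagon moved from (11.7, 3.2) to (10.2, 4.7), a distance of √(1.5² + 1.5²) ≈ 2.1.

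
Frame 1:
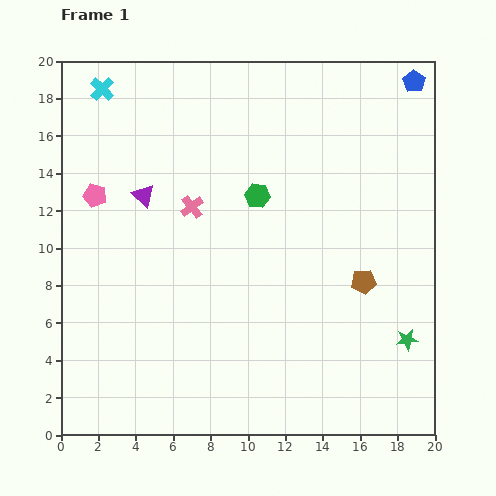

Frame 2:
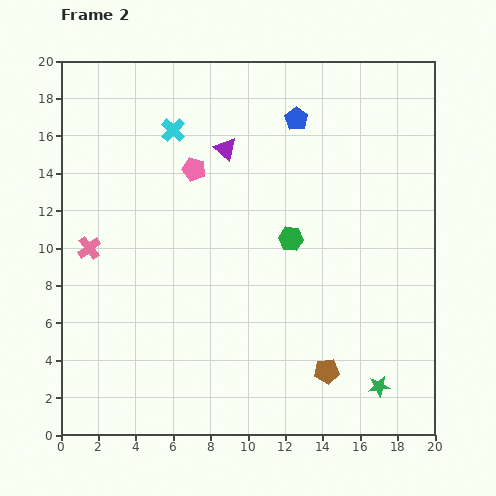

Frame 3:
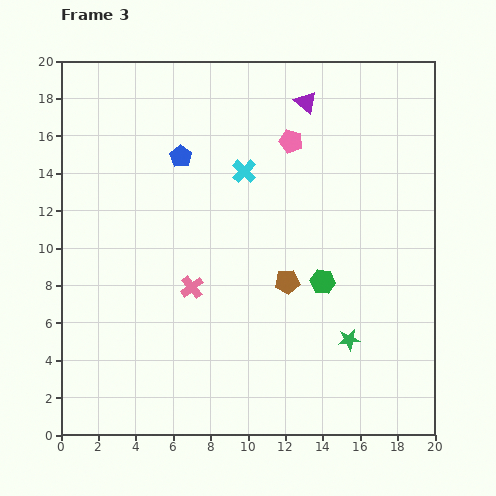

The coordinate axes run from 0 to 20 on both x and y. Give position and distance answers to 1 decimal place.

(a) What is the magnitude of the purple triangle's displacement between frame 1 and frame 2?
5.1

The purple triangle moved from (4.4, 12.8) to (8.8, 15.3), a distance of √(4.4² + 2.5²) ≈ 5.1.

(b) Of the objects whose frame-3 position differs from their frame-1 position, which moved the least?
the green star

(moved 3.1)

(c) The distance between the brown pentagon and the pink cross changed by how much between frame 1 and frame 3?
-4.9

Distance in frame 1: 10.0. Distance in frame 3: 5.1.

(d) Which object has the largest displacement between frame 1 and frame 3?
the blue pentagon

(moved 13.1; next 10.9)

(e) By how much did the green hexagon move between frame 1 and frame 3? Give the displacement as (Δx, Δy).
(3.5, -4.6)

The green hexagon was at (10.5, 12.8) in frame 1 and (14.0, 8.2) in frame 3.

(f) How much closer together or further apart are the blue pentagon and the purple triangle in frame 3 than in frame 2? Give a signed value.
+3.2

Distance in frame 2: 4.1. Distance in frame 3: 7.3.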